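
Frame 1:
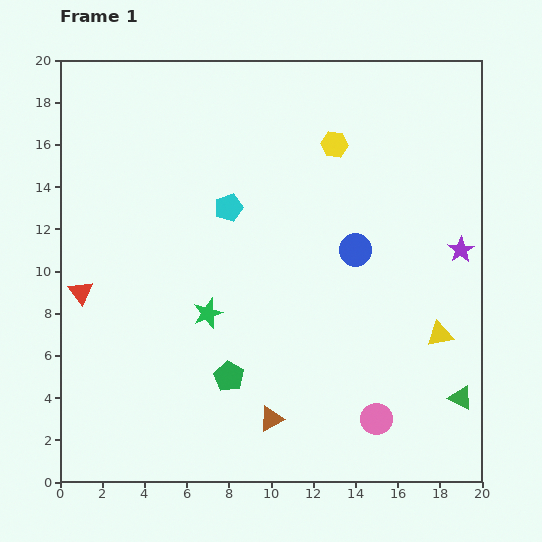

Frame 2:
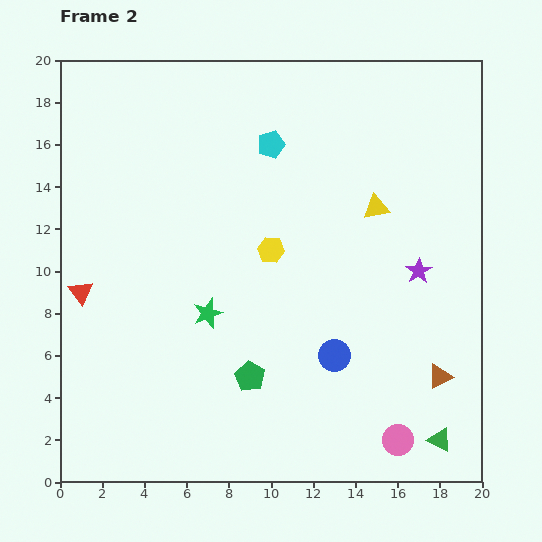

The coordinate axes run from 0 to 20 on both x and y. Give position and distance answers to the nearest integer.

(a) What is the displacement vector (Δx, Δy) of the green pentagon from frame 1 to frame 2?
(1, 0)

The green pentagon was at (8, 5) in frame 1 and (9, 5) in frame 2.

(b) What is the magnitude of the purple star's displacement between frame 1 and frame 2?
2

The purple star moved from (19, 11) to (17, 10), a distance of √(2² + 1²) ≈ 2.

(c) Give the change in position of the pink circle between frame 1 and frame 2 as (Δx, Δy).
(1, -1)

The pink circle was at (15, 3) in frame 1 and (16, 2) in frame 2.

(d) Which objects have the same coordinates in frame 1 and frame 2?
the green star, the red triangle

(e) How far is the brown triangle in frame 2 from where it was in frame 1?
8

The brown triangle moved from (10, 3) to (18, 5), a distance of √(8² + 2²) ≈ 8.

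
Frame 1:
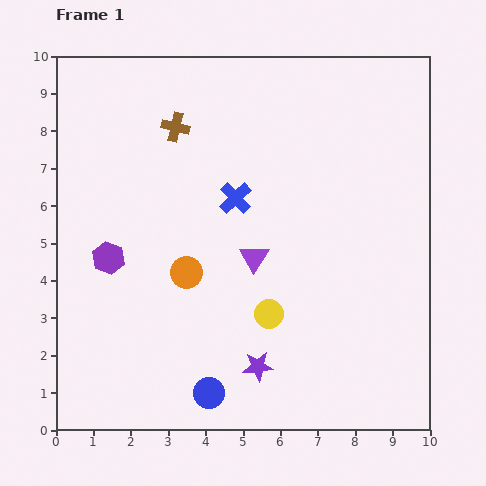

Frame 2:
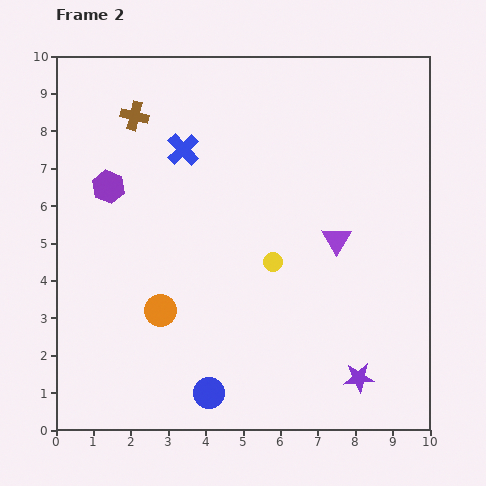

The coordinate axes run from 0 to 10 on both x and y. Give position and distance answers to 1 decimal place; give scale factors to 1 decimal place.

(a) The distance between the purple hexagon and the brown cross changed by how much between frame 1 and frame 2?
-1.9

Distance in frame 1: 3.9. Distance in frame 2: 2.0.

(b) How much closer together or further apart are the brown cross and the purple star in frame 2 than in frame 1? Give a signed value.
+2.4

Distance in frame 1: 6.8. Distance in frame 2: 9.2.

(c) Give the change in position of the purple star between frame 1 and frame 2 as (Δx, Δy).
(2.7, -0.3)

The purple star was at (5.4, 1.7) in frame 1 and (8.1, 1.4) in frame 2.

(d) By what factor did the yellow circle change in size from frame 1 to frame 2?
0.7×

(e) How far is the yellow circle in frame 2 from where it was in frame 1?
1.4

The yellow circle moved from (5.7, 3.1) to (5.8, 4.5), a distance of √(0.1² + 1.4²) ≈ 1.4.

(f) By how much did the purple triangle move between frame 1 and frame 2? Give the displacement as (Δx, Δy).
(2.2, 0.5)

The purple triangle was at (5.3, 4.6) in frame 1 and (7.5, 5.1) in frame 2.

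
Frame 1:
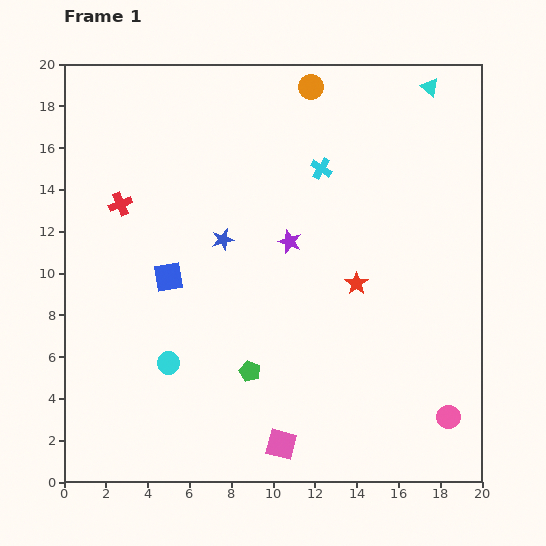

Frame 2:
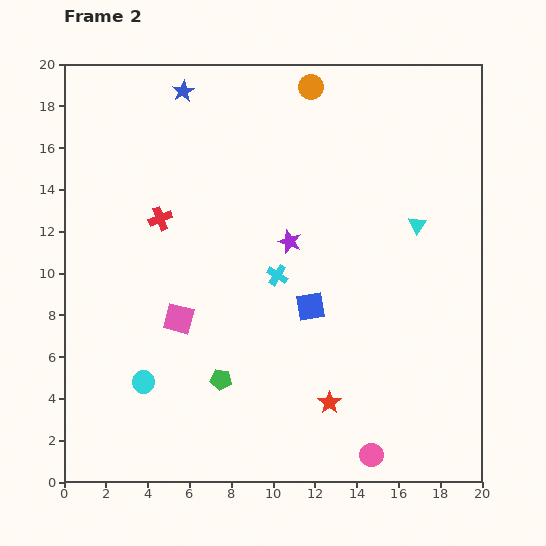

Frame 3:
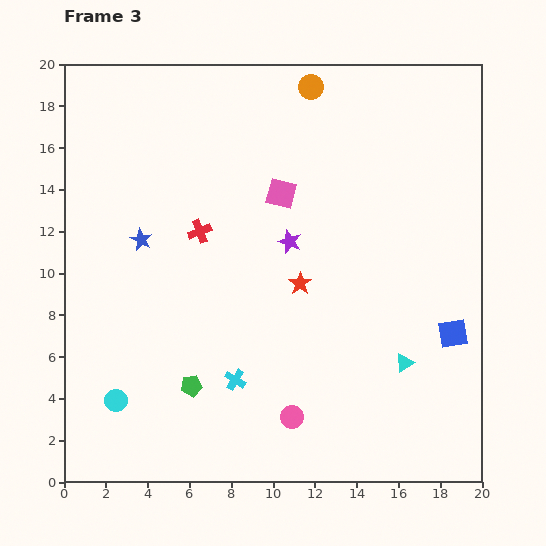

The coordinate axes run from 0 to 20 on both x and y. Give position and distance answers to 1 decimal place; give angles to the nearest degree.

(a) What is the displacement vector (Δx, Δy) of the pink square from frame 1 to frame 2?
(-4.9, 6.0)

The pink square was at (10.4, 1.8) in frame 1 and (5.5, 7.8) in frame 2.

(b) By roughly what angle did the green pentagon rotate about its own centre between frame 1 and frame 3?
31° counter-clockwise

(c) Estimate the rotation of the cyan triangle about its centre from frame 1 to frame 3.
47° clockwise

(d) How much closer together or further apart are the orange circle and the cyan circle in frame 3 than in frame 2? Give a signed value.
+1.4

Distance in frame 2: 16.2. Distance in frame 3: 17.6.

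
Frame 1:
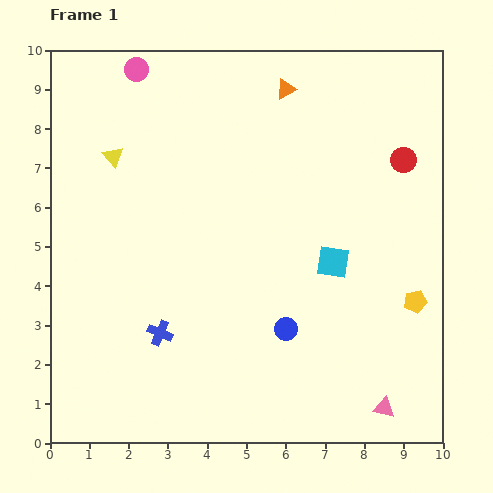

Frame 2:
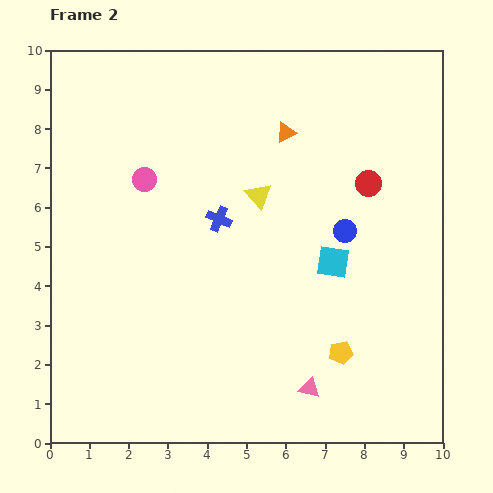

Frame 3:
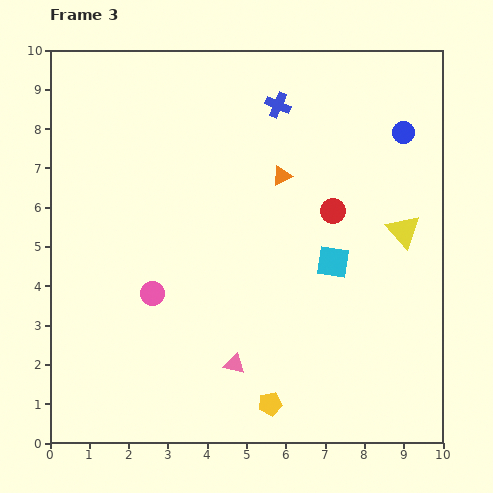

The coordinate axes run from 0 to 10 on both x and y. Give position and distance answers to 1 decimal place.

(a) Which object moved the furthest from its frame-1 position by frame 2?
the yellow triangle

(moved 3.8; next 3.3)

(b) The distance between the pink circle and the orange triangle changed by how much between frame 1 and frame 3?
+0.7

Distance in frame 1: 3.8. Distance in frame 3: 4.5.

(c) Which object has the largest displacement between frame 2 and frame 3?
the yellow triangle

(moved 3.8; next 3.3)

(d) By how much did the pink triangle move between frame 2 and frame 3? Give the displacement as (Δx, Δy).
(-1.9, 0.6)

The pink triangle was at (6.6, 1.4) in frame 2 and (4.7, 2.0) in frame 3.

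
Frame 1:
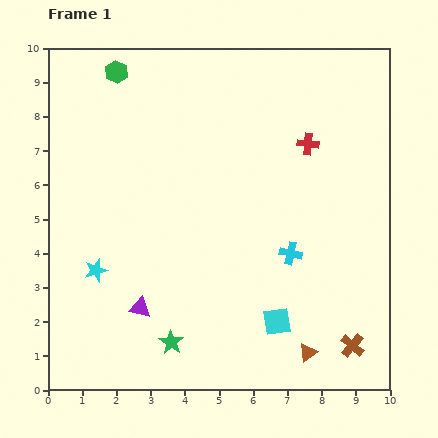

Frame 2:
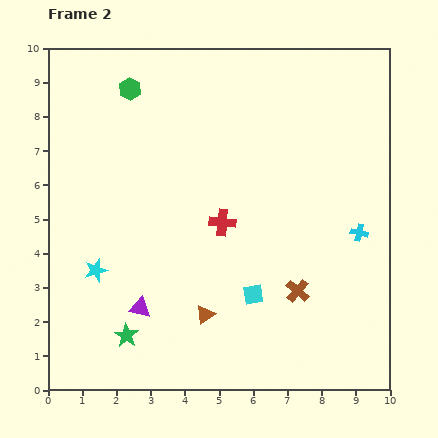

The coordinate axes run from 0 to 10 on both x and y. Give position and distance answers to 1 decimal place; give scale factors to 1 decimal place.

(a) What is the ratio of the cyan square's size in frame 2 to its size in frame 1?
0.7×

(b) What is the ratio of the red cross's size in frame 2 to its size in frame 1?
1.3×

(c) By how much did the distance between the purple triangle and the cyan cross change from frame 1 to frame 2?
+2.1

Distance in frame 1: 4.7. Distance in frame 2: 6.8.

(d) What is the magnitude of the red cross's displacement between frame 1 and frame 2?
3.4

The red cross moved from (7.6, 7.2) to (5.1, 4.9), a distance of √(2.5² + 2.3²) ≈ 3.4.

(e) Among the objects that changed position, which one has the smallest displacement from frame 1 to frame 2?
the green hexagon

(moved 0.6)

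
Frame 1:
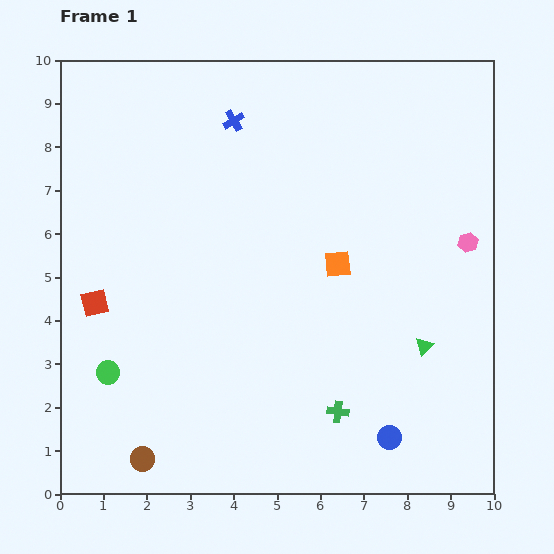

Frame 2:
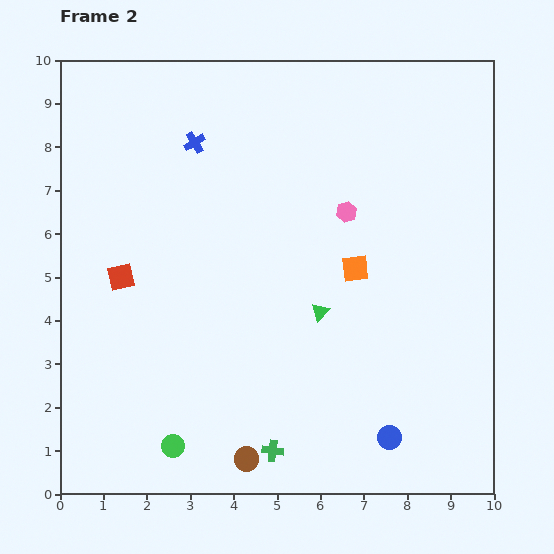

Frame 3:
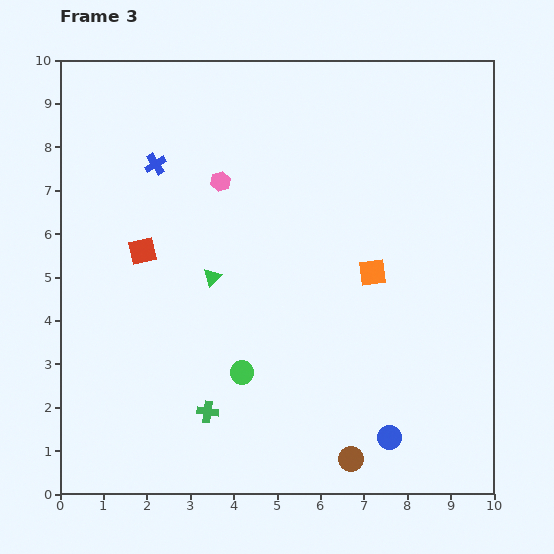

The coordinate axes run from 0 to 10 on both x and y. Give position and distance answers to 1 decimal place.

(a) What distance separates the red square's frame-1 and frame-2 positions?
0.8

The red square moved from (0.8, 4.4) to (1.4, 5.0), a distance of √(0.6² + 0.6²) ≈ 0.8.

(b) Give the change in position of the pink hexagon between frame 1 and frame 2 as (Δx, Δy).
(-2.8, 0.7)

The pink hexagon was at (9.4, 5.8) in frame 1 and (6.6, 6.5) in frame 2.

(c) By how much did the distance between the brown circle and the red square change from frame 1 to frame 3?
+3.0

Distance in frame 1: 3.8. Distance in frame 3: 6.8.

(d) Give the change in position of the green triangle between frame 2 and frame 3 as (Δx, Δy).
(-2.5, 0.8)

The green triangle was at (6.0, 4.2) in frame 2 and (3.5, 5.0) in frame 3.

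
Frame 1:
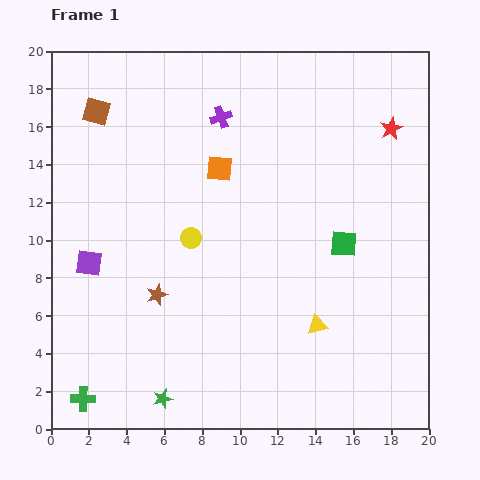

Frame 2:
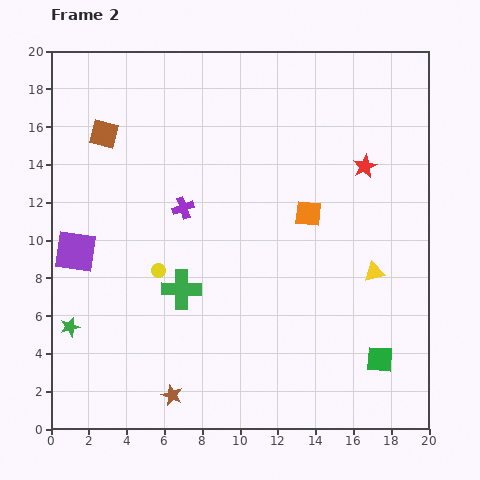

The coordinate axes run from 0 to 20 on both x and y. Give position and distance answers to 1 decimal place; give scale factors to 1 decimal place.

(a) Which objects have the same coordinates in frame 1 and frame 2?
none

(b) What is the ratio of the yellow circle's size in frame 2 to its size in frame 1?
0.7×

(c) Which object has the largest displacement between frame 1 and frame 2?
the green cross

(moved 7.8; next 6.4)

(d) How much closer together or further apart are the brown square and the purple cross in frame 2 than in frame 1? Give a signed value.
-0.9

Distance in frame 1: 6.6. Distance in frame 2: 5.7.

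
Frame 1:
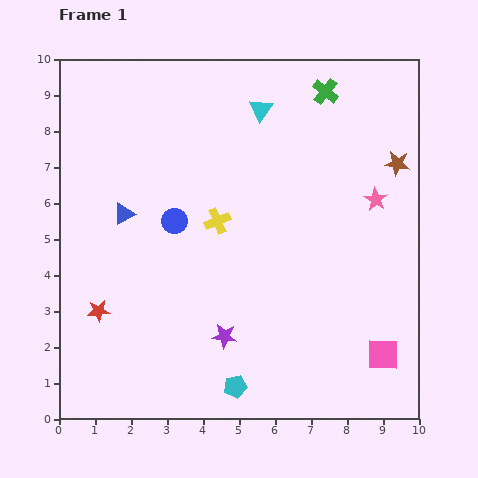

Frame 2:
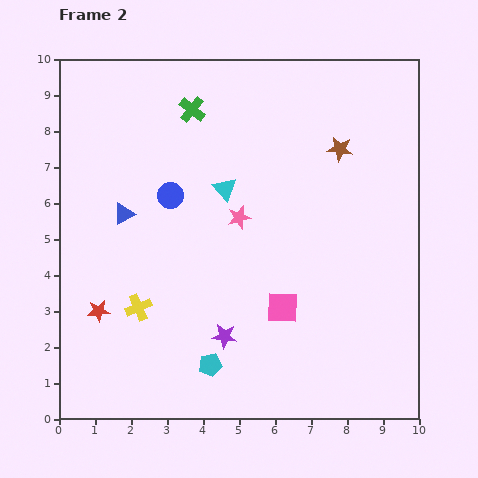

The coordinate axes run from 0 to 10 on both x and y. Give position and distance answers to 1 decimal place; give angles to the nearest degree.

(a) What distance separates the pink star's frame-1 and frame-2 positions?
3.8

The pink star moved from (8.8, 6.1) to (5.0, 5.6), a distance of √(3.8² + 0.5²) ≈ 3.8.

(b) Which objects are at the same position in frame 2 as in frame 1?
the purple star, the blue triangle, the red star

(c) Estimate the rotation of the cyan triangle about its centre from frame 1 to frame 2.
17° counter-clockwise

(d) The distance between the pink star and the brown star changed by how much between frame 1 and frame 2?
+2.2

Distance in frame 1: 1.2. Distance in frame 2: 3.4.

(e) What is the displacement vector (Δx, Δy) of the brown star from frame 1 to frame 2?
(-1.6, 0.4)

The brown star was at (9.4, 7.1) in frame 1 and (7.8, 7.5) in frame 2.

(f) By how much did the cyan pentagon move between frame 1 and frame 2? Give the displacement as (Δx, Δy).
(-0.7, 0.6)

The cyan pentagon was at (4.9, 0.9) in frame 1 and (4.2, 1.5) in frame 2.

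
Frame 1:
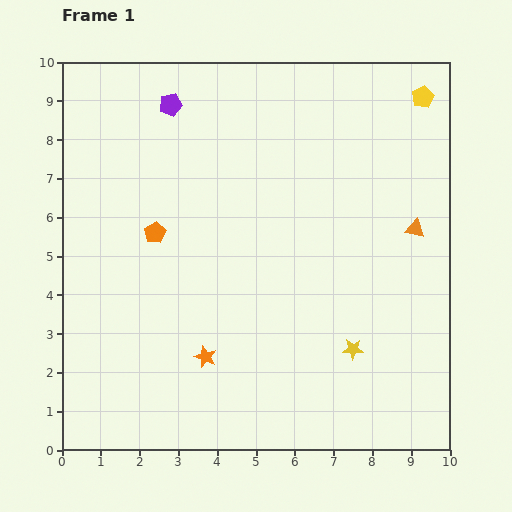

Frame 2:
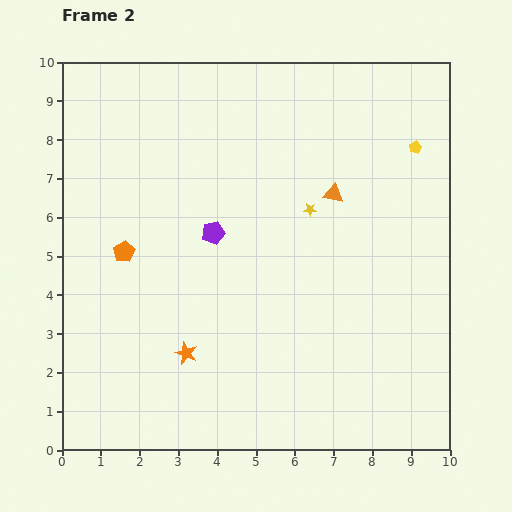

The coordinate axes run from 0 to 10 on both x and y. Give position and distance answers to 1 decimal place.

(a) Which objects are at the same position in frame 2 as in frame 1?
none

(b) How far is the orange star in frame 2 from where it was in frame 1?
0.5

The orange star moved from (3.7, 2.4) to (3.2, 2.5), a distance of √(0.5² + 0.1²) ≈ 0.5.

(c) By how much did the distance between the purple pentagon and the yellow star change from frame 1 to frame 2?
-5.3

Distance in frame 1: 7.9. Distance in frame 2: 2.6.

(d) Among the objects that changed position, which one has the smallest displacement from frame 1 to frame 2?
the orange star

(moved 0.5)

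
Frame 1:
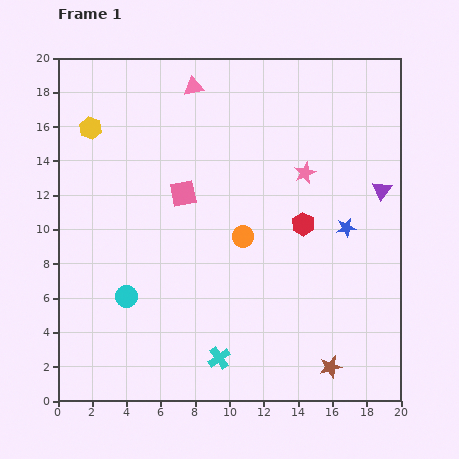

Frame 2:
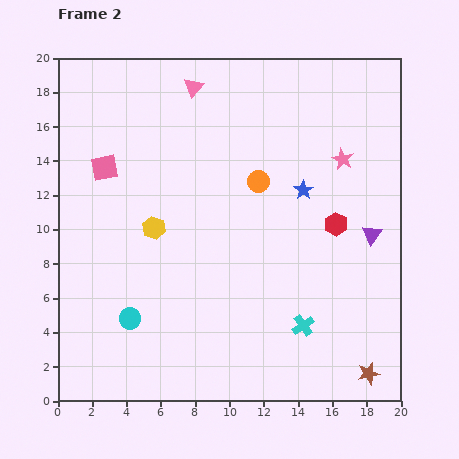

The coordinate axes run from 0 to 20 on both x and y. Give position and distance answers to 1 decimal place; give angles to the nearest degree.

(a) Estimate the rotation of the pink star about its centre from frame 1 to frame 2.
22° counter-clockwise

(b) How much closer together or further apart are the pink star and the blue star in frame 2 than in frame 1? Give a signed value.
-1.1

Distance in frame 1: 4.0. Distance in frame 2: 2.9.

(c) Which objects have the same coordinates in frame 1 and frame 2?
the pink triangle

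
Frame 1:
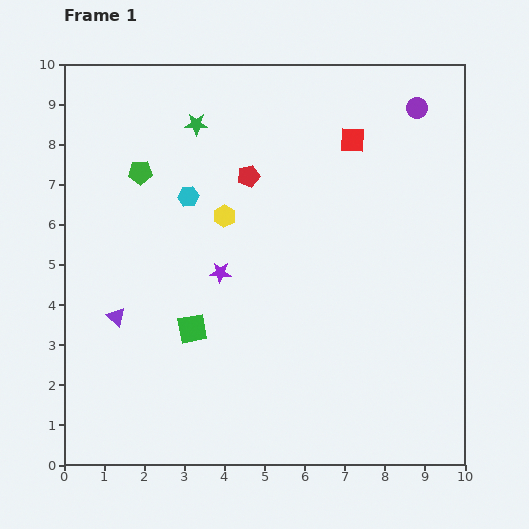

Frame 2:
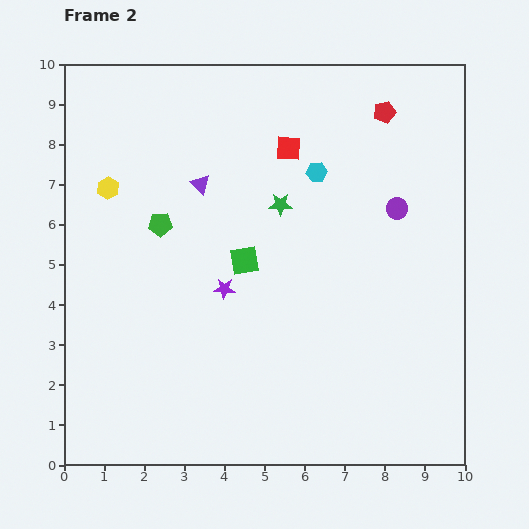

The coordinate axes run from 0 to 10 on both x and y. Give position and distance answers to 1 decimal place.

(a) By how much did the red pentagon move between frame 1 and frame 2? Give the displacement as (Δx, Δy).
(3.4, 1.6)

The red pentagon was at (4.6, 7.2) in frame 1 and (8.0, 8.8) in frame 2.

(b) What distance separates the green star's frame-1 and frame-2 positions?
2.9

The green star moved from (3.3, 8.5) to (5.4, 6.5), a distance of √(2.1² + 2.0²) ≈ 2.9.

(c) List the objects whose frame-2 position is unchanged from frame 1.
none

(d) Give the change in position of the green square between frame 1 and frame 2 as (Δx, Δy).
(1.3, 1.7)

The green square was at (3.2, 3.4) in frame 1 and (4.5, 5.1) in frame 2.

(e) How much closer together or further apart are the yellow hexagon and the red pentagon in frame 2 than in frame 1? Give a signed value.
+6.0

Distance in frame 1: 1.2. Distance in frame 2: 7.2.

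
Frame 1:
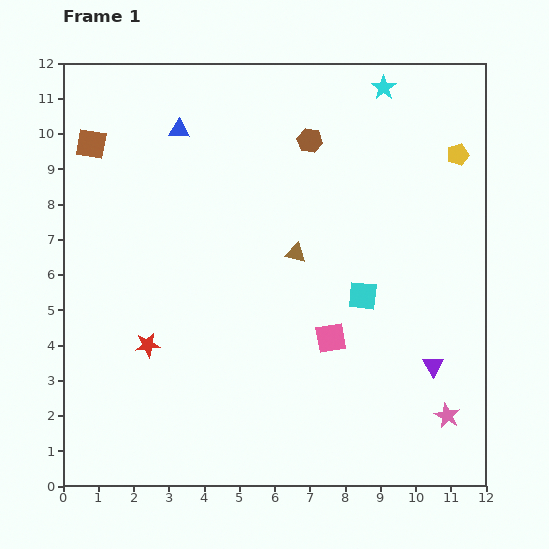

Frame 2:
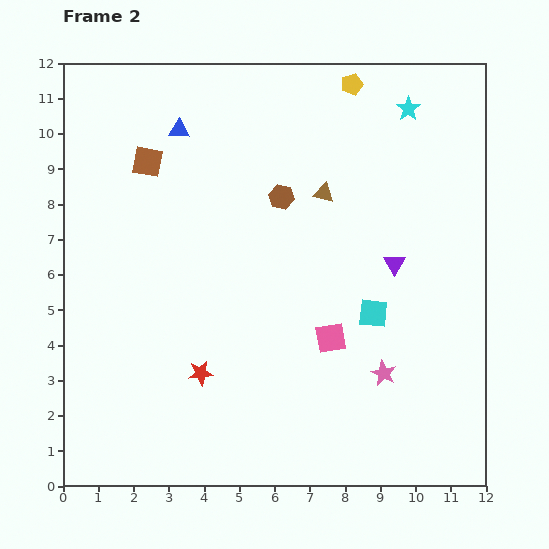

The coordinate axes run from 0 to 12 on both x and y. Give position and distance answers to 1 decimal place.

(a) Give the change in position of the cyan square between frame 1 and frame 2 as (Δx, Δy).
(0.3, -0.5)

The cyan square was at (8.5, 5.4) in frame 1 and (8.8, 4.9) in frame 2.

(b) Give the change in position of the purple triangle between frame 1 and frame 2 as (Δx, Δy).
(-1.1, 2.9)

The purple triangle was at (10.5, 3.4) in frame 1 and (9.4, 6.3) in frame 2.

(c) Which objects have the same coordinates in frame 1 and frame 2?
the blue triangle, the pink square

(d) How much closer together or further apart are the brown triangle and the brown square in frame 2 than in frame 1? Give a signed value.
-1.5

Distance in frame 1: 6.6. Distance in frame 2: 5.1.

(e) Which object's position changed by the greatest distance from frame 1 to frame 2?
the yellow pentagon

(moved 3.6; next 3.1)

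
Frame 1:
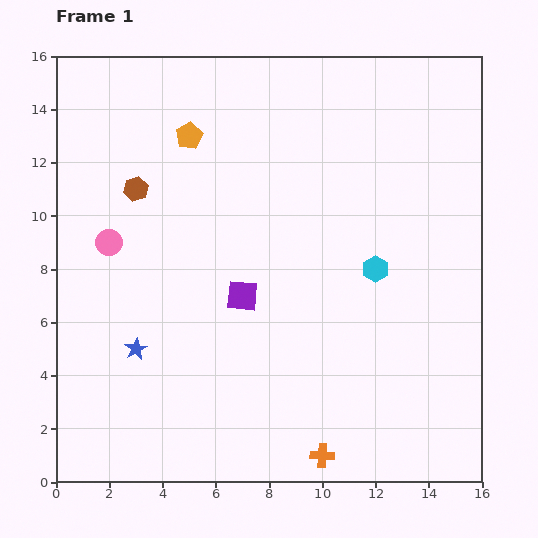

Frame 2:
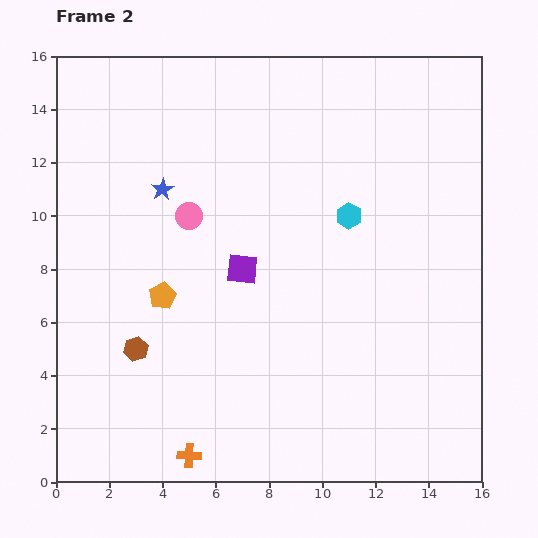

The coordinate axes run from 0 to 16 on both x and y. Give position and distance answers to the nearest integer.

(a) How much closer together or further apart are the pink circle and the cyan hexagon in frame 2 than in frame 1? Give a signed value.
-4

Distance in frame 1: 10. Distance in frame 2: 6.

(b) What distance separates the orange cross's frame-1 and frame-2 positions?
5

The orange cross moved from (10, 1) to (5, 1), a distance of √(5² + 0²) ≈ 5.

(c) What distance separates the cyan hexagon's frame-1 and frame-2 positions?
2

The cyan hexagon moved from (12, 8) to (11, 10), a distance of √(1² + 2²) ≈ 2.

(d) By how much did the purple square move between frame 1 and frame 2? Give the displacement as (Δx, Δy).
(0, 1)

The purple square was at (7, 7) in frame 1 and (7, 8) in frame 2.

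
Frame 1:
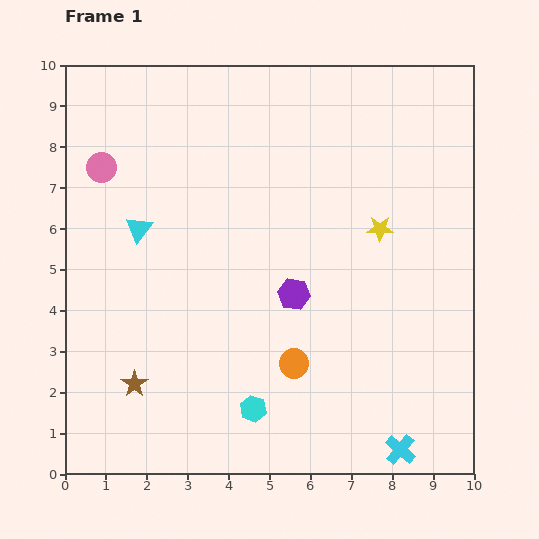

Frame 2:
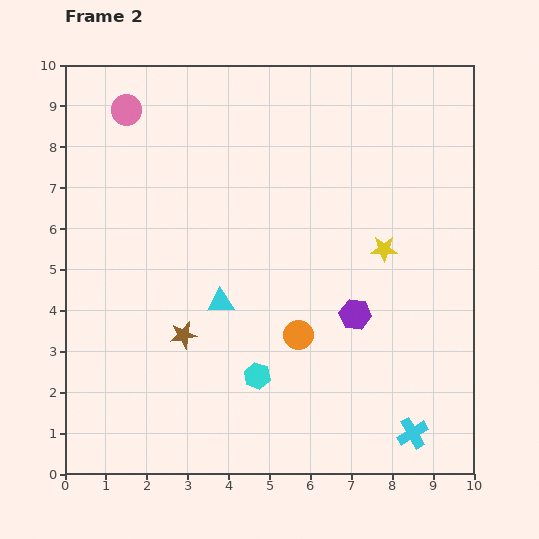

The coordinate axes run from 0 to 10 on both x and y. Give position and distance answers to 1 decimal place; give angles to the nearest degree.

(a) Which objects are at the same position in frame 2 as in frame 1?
none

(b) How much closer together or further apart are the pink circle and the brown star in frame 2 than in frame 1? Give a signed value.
+0.3

Distance in frame 1: 5.4. Distance in frame 2: 5.7.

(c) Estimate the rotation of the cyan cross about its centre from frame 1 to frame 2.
19° clockwise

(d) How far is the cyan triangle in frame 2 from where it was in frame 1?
2.7

The cyan triangle moved from (1.8, 6.0) to (3.8, 4.2), a distance of √(2.0² + 1.8²) ≈ 2.7.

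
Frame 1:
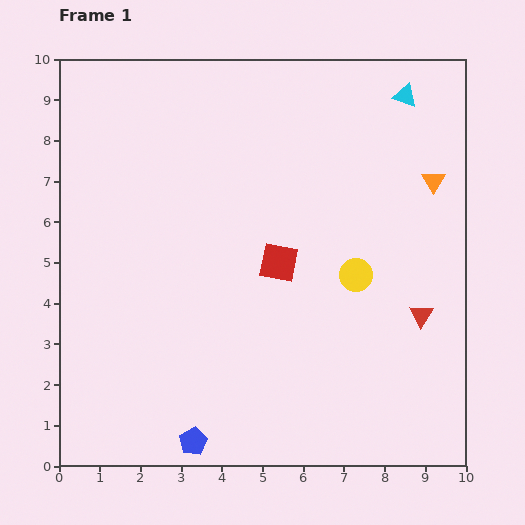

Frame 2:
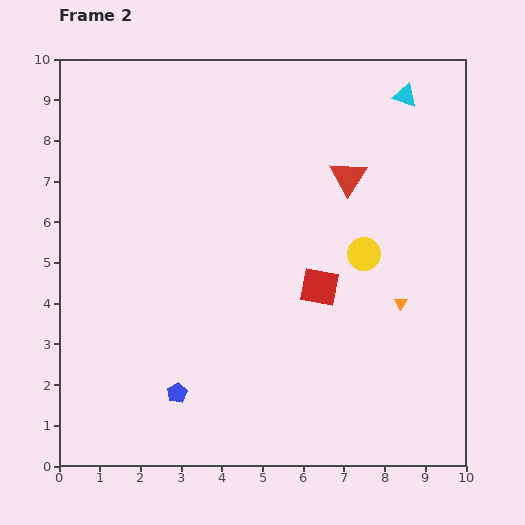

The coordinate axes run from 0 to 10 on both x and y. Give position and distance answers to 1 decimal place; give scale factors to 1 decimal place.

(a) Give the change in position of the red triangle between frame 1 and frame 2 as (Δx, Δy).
(-1.8, 3.4)

The red triangle was at (8.9, 3.7) in frame 1 and (7.1, 7.1) in frame 2.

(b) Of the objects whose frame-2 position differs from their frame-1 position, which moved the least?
the yellow circle

(moved 0.5)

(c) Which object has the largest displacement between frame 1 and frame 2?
the red triangle

(moved 3.8; next 3.1)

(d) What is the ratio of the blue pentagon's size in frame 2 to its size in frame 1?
0.7×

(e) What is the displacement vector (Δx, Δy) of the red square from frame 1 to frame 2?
(1.0, -0.6)

The red square was at (5.4, 5.0) in frame 1 and (6.4, 4.4) in frame 2.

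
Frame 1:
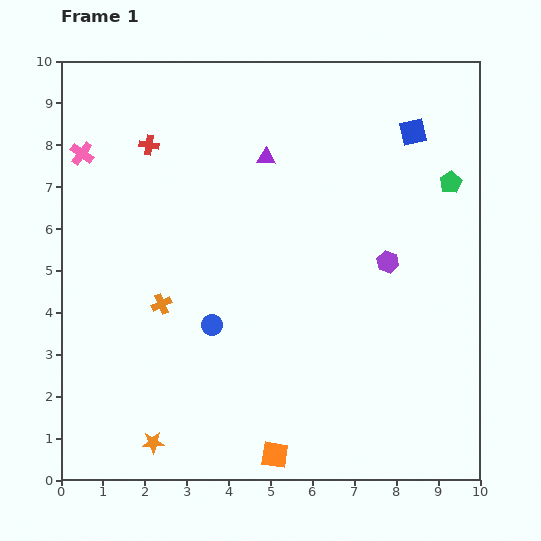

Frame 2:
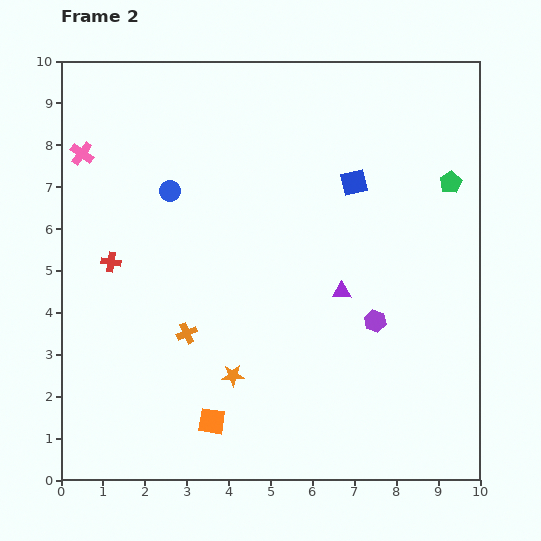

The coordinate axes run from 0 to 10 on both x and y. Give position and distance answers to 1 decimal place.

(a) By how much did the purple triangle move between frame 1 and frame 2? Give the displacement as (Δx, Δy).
(1.8, -3.2)

The purple triangle was at (4.9, 7.7) in frame 1 and (6.7, 4.5) in frame 2.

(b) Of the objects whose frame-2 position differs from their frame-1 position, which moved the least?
the orange cross

(moved 0.9)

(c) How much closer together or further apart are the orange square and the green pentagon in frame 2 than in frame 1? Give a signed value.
+0.4

Distance in frame 1: 7.7. Distance in frame 2: 8.1.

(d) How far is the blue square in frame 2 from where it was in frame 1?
1.8

The blue square moved from (8.4, 8.3) to (7.0, 7.1), a distance of √(1.4² + 1.2²) ≈ 1.8.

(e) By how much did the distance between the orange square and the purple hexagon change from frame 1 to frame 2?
-0.7

Distance in frame 1: 5.3. Distance in frame 2: 4.6.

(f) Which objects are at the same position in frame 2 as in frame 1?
the pink cross, the green pentagon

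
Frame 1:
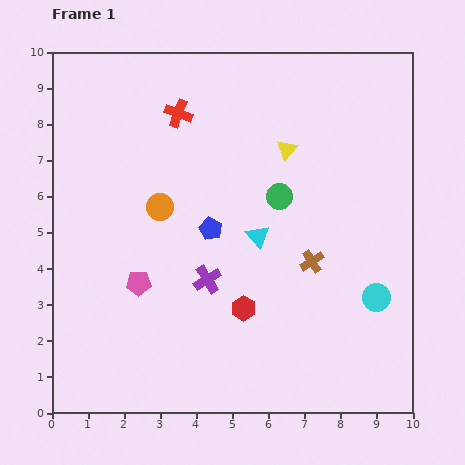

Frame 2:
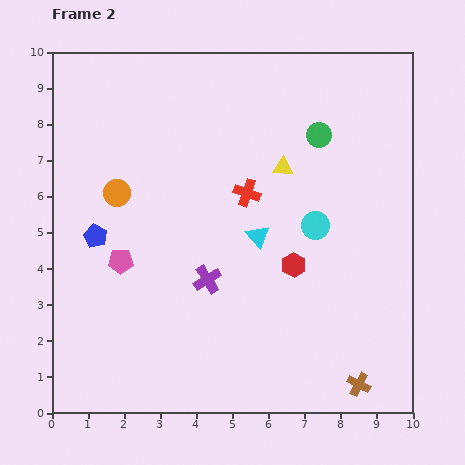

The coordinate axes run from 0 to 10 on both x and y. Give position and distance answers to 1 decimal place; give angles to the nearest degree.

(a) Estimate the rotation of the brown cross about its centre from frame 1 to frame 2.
29° counter-clockwise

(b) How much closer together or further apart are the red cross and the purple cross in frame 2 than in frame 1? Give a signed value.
-2.1

Distance in frame 1: 4.7. Distance in frame 2: 2.6.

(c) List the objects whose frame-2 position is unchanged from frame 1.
the cyan triangle, the purple cross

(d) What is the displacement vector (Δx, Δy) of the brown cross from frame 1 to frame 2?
(1.3, -3.4)

The brown cross was at (7.2, 4.2) in frame 1 and (8.5, 0.8) in frame 2.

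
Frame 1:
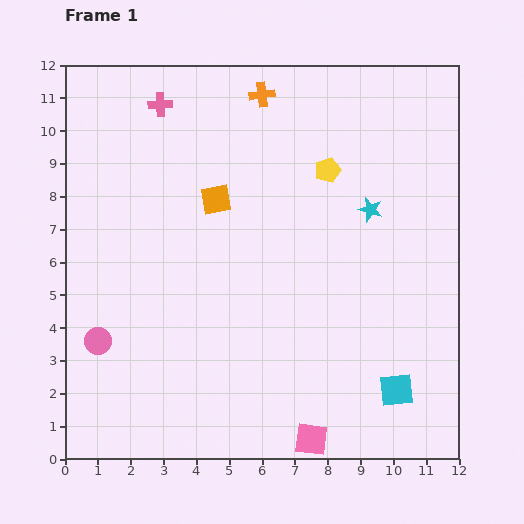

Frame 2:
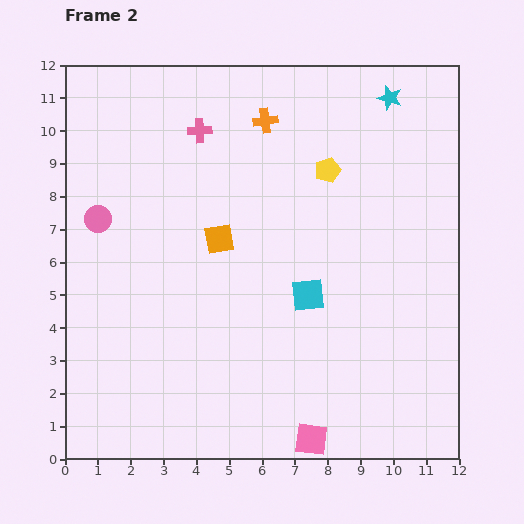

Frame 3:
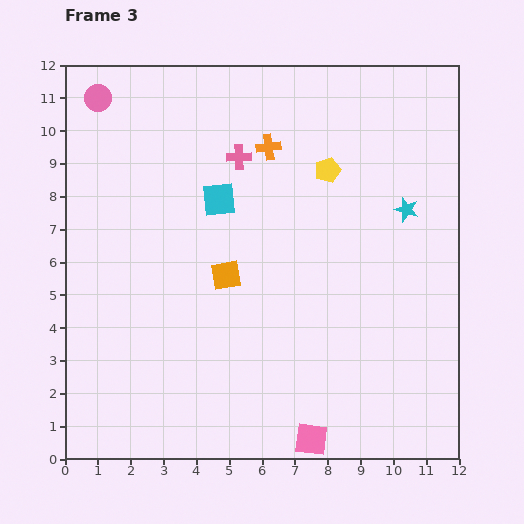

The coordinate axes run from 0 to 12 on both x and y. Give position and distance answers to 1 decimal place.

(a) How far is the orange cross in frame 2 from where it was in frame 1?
0.8

The orange cross moved from (6.0, 11.1) to (6.1, 10.3), a distance of √(0.1² + 0.8²) ≈ 0.8.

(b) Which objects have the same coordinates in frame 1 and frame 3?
the yellow pentagon, the pink square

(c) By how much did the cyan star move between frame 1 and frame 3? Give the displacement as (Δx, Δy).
(1.1, 0.0)

The cyan star was at (9.3, 7.6) in frame 1 and (10.4, 7.6) in frame 3.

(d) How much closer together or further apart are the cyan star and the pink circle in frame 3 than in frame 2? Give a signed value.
+0.4

Distance in frame 2: 9.6. Distance in frame 3: 10.0.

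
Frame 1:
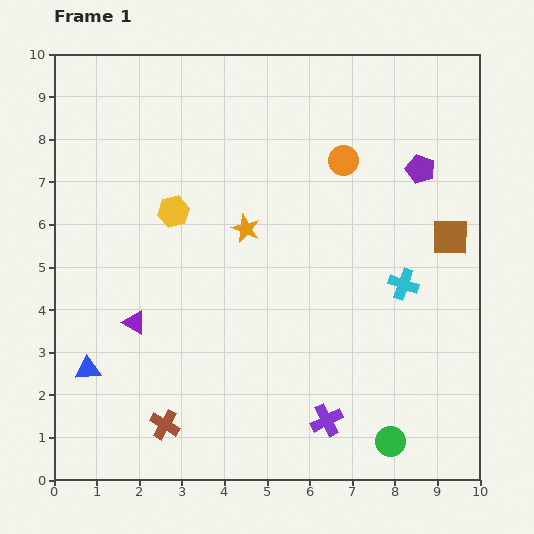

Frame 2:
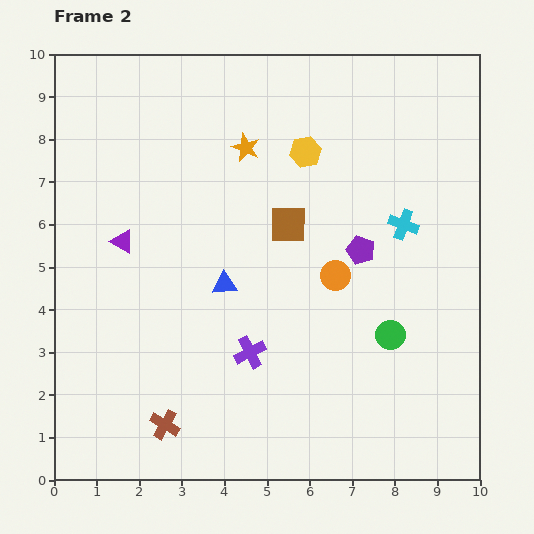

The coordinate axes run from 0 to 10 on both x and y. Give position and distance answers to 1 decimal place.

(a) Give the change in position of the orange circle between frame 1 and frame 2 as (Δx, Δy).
(-0.2, -2.7)

The orange circle was at (6.8, 7.5) in frame 1 and (6.6, 4.8) in frame 2.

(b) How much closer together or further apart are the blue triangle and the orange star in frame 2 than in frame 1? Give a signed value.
-1.8

Distance in frame 1: 5.0. Distance in frame 2: 3.2.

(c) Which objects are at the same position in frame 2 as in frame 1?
the brown cross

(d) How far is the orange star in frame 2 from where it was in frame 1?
1.9

The orange star moved from (4.5, 5.9) to (4.5, 7.8), a distance of √(0.0² + 1.9²) ≈ 1.9.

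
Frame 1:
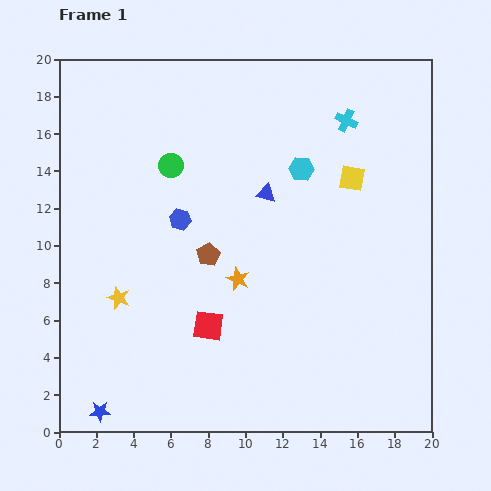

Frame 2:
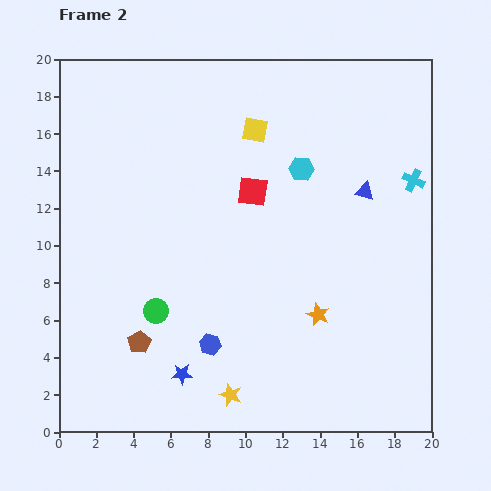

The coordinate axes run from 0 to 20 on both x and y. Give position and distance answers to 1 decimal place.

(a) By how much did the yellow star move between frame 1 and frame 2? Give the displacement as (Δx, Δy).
(6.0, -5.2)

The yellow star was at (3.2, 7.2) in frame 1 and (9.2, 2.0) in frame 2.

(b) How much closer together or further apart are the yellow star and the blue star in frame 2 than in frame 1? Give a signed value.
-3.4

Distance in frame 1: 6.2. Distance in frame 2: 2.8.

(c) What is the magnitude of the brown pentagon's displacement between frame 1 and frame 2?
6.0

The brown pentagon moved from (8.0, 9.5) to (4.3, 4.8), a distance of √(3.7² + 4.7²) ≈ 6.0.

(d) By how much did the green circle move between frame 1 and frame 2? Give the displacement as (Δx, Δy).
(-0.8, -7.8)

The green circle was at (6.0, 14.3) in frame 1 and (5.2, 6.5) in frame 2.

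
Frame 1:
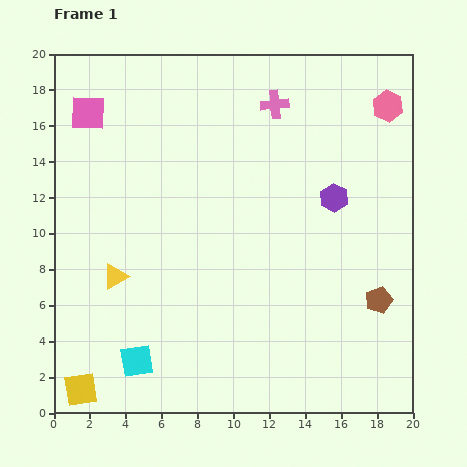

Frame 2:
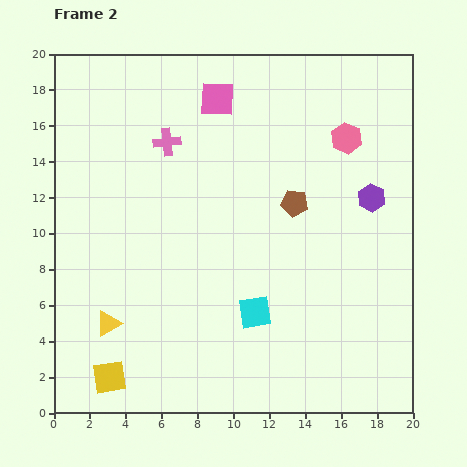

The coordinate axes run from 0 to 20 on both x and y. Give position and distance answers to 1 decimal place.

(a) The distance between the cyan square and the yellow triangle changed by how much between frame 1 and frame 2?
+3.3

Distance in frame 1: 4.9. Distance in frame 2: 8.2.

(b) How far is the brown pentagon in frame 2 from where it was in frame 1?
7.2

The brown pentagon moved from (18.1, 6.3) to (13.4, 11.7), a distance of √(4.7² + 5.4²) ≈ 7.2.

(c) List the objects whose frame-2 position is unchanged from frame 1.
none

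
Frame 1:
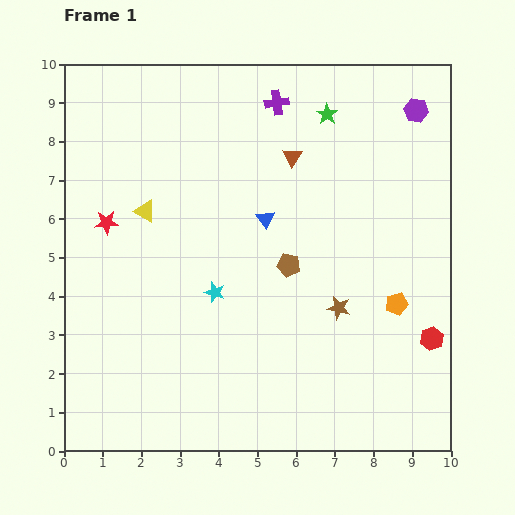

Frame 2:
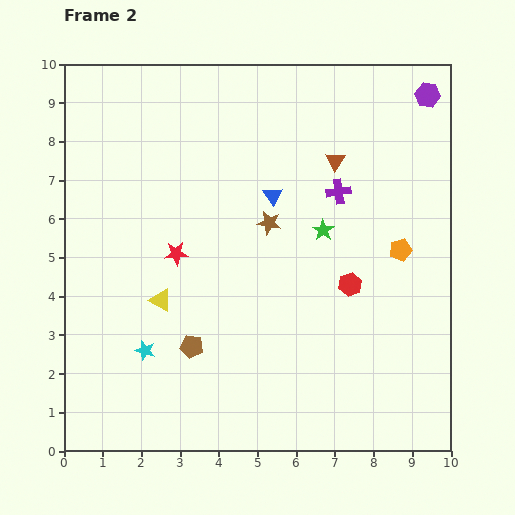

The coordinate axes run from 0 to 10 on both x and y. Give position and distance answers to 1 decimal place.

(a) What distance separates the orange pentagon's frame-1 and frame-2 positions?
1.4

The orange pentagon moved from (8.6, 3.8) to (8.7, 5.2), a distance of √(0.1² + 1.4²) ≈ 1.4.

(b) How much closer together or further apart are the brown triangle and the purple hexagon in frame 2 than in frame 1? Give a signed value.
-0.5

Distance in frame 1: 3.4. Distance in frame 2: 2.9.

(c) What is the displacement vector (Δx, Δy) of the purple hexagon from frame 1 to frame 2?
(0.3, 0.4)

The purple hexagon was at (9.1, 8.8) in frame 1 and (9.4, 9.2) in frame 2.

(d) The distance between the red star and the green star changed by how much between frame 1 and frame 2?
-2.6

Distance in frame 1: 6.4. Distance in frame 2: 3.8.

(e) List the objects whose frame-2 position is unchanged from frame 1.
none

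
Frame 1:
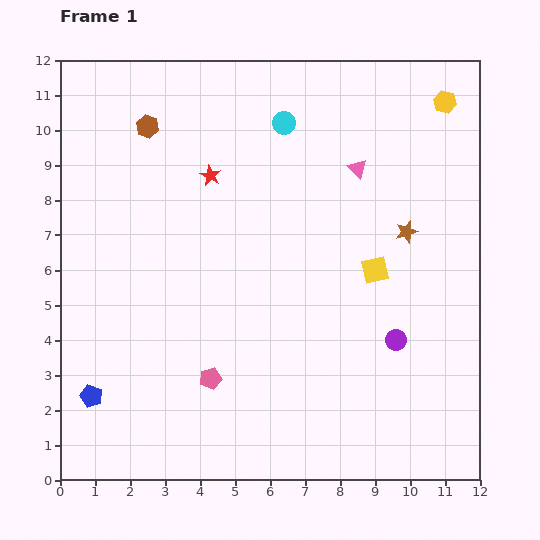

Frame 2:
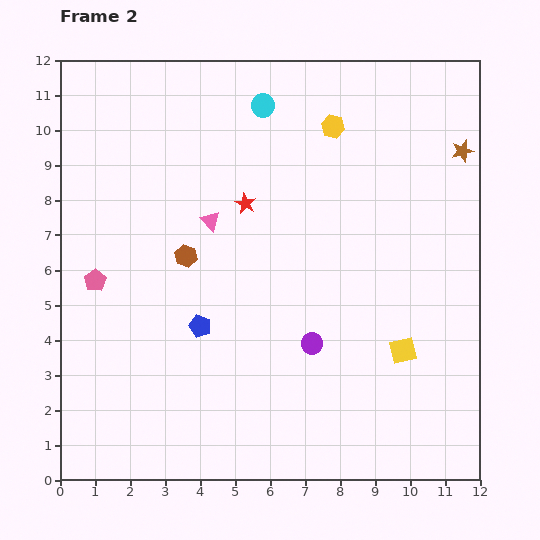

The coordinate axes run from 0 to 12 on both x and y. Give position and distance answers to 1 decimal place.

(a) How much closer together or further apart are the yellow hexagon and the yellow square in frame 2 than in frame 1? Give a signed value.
+1.5

Distance in frame 1: 5.2. Distance in frame 2: 6.7.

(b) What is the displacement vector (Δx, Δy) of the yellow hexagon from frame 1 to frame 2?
(-3.2, -0.7)

The yellow hexagon was at (11.0, 10.8) in frame 1 and (7.8, 10.1) in frame 2.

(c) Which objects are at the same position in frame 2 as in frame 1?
none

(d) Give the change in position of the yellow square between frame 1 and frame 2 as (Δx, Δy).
(0.8, -2.3)

The yellow square was at (9.0, 6.0) in frame 1 and (9.8, 3.7) in frame 2.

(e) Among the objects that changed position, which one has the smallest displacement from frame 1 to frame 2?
the cyan circle

(moved 0.8)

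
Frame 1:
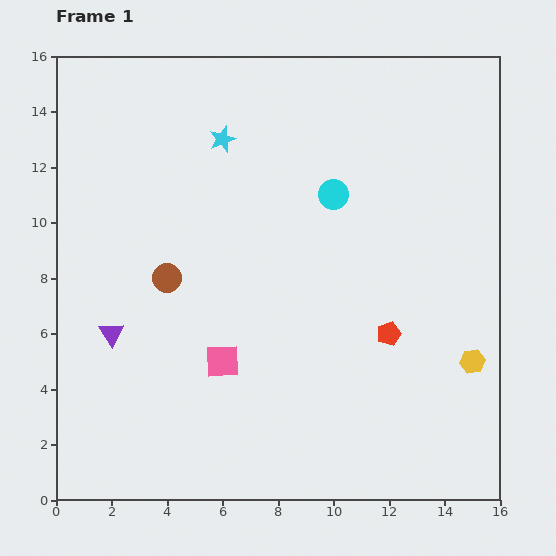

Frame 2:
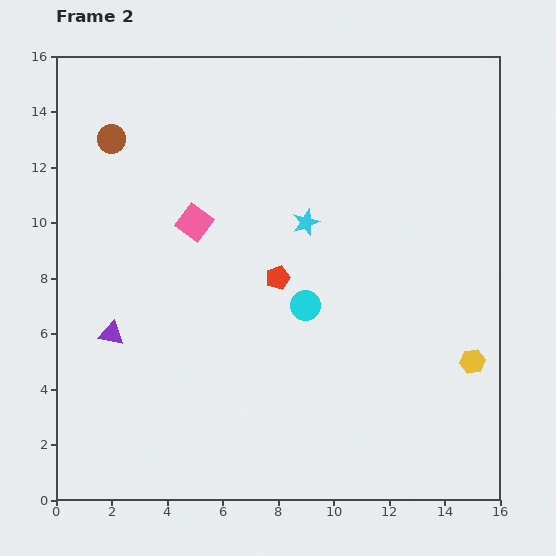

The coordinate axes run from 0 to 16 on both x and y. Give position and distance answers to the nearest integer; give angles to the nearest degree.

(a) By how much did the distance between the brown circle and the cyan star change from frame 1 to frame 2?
+3

Distance in frame 1: 5. Distance in frame 2: 8.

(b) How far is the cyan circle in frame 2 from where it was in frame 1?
4

The cyan circle moved from (10, 11) to (9, 7), a distance of √(1² + 4²) ≈ 4.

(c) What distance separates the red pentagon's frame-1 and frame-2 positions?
4

The red pentagon moved from (12, 6) to (8, 8), a distance of √(4² + 2²) ≈ 4.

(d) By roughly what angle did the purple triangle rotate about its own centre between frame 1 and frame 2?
47° counter-clockwise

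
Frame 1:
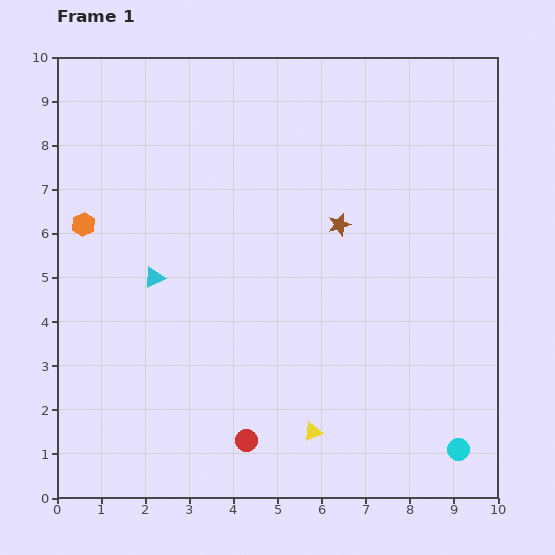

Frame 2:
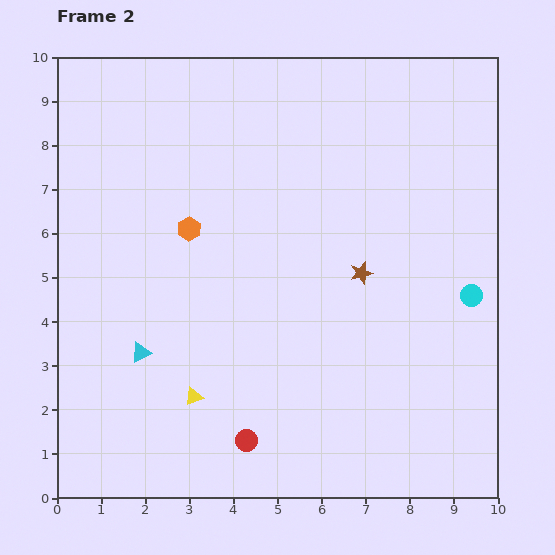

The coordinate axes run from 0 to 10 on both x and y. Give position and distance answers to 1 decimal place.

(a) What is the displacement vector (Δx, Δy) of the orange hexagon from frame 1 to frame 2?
(2.4, -0.1)

The orange hexagon was at (0.6, 6.2) in frame 1 and (3.0, 6.1) in frame 2.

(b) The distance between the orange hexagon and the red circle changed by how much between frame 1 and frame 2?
-1.1

Distance in frame 1: 6.1. Distance in frame 2: 5.0.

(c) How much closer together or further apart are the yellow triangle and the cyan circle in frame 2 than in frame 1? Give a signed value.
+3.4

Distance in frame 1: 3.3. Distance in frame 2: 6.7.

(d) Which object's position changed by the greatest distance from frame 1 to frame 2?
the cyan circle

(moved 3.5; next 2.8)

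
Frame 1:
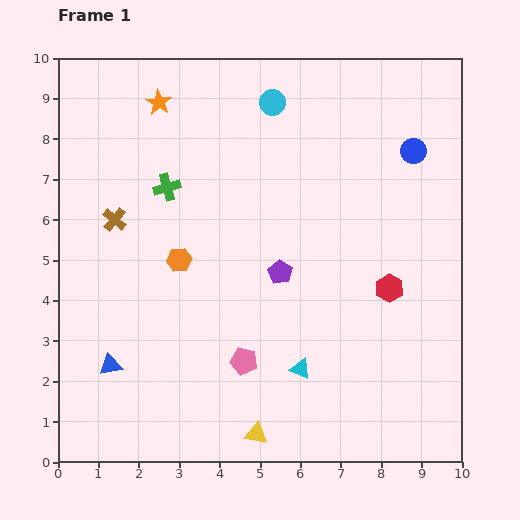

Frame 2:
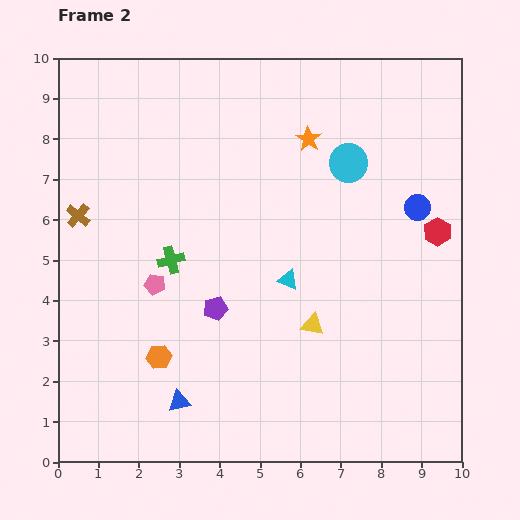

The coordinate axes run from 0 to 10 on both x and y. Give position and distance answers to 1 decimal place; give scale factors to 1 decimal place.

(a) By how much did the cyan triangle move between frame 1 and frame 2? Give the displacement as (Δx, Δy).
(-0.3, 2.2)

The cyan triangle was at (6.0, 2.3) in frame 1 and (5.7, 4.5) in frame 2.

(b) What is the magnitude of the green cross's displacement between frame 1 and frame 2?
1.8

The green cross moved from (2.7, 6.8) to (2.8, 5.0), a distance of √(0.1² + 1.8²) ≈ 1.8.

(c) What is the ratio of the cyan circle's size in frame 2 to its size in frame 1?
1.5×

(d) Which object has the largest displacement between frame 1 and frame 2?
the orange star

(moved 3.8; next 3.0)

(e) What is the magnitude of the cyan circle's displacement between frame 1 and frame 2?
2.4

The cyan circle moved from (5.3, 8.9) to (7.2, 7.4), a distance of √(1.9² + 1.5²) ≈ 2.4.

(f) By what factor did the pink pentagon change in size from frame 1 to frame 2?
0.8×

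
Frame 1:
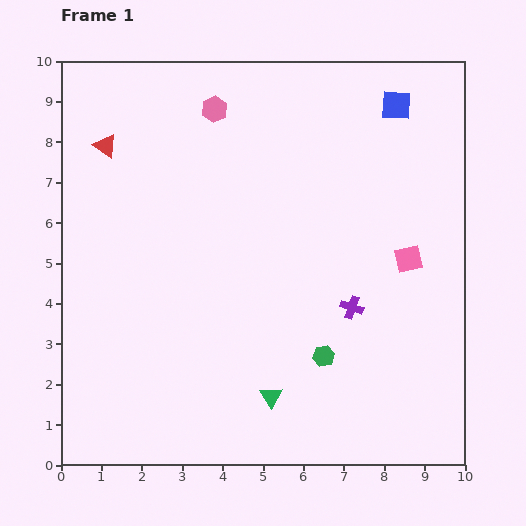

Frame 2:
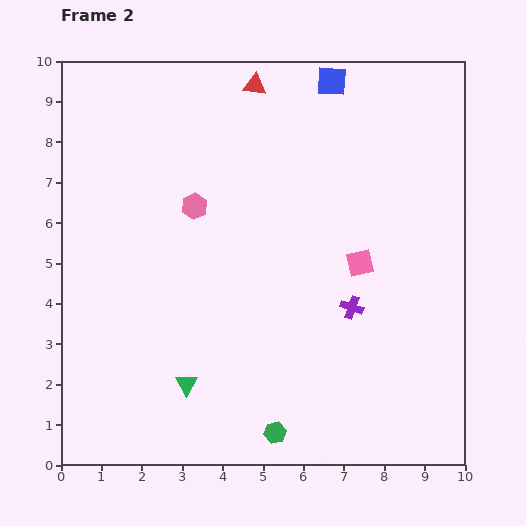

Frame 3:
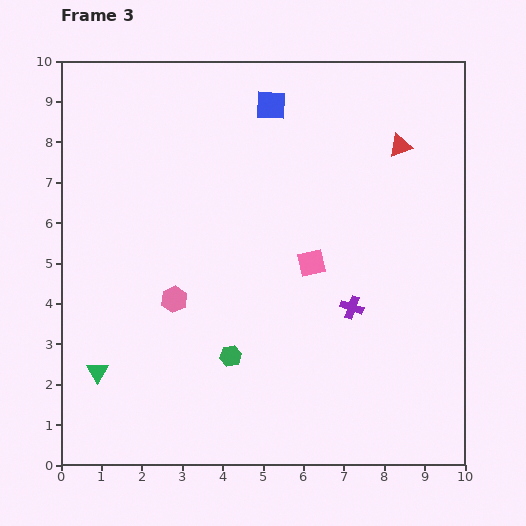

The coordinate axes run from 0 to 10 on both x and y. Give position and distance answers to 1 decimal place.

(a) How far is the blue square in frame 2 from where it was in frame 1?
1.7

The blue square moved from (8.3, 8.9) to (6.7, 9.5), a distance of √(1.6² + 0.6²) ≈ 1.7.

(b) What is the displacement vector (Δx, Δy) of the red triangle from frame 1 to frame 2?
(3.7, 1.5)

The red triangle was at (1.1, 7.9) in frame 1 and (4.8, 9.4) in frame 2.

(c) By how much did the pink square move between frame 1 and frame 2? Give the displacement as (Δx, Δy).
(-1.2, -0.1)

The pink square was at (8.6, 5.1) in frame 1 and (7.4, 5.0) in frame 2.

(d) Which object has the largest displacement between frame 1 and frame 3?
the red triangle

(moved 7.3; next 4.8)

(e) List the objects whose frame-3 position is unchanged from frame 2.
the purple cross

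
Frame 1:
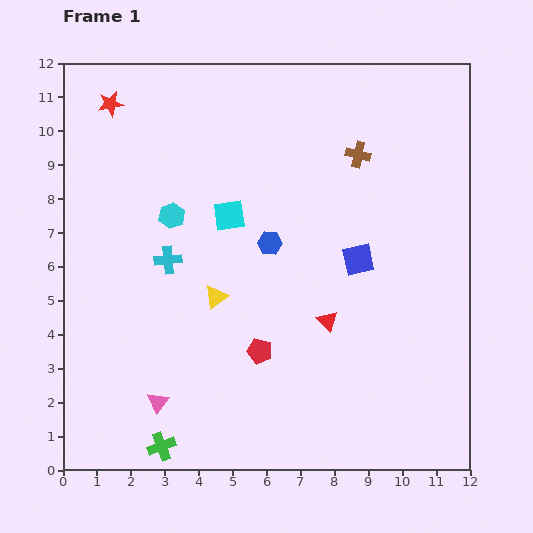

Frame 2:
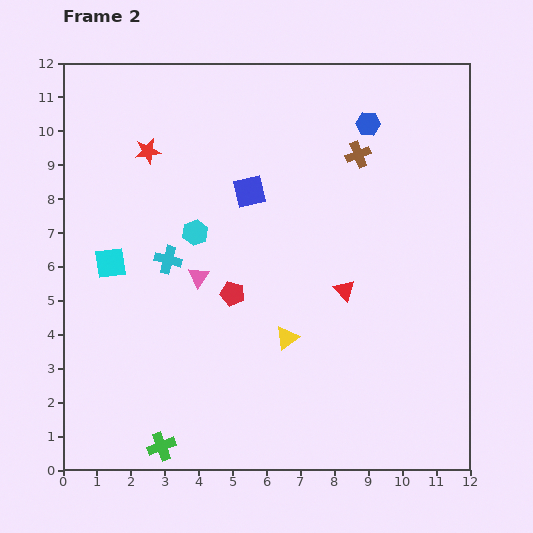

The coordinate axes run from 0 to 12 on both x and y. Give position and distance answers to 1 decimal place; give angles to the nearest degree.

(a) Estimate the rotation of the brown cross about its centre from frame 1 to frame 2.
34° counter-clockwise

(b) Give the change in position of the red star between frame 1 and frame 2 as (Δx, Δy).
(1.1, -1.4)

The red star was at (1.4, 10.8) in frame 1 and (2.5, 9.4) in frame 2.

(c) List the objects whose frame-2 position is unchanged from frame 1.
the cyan cross, the green cross, the brown cross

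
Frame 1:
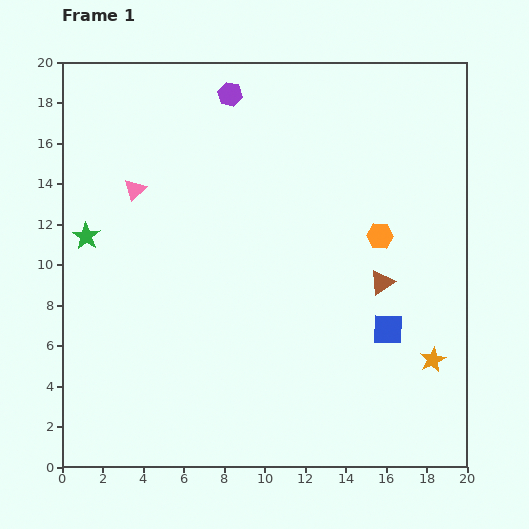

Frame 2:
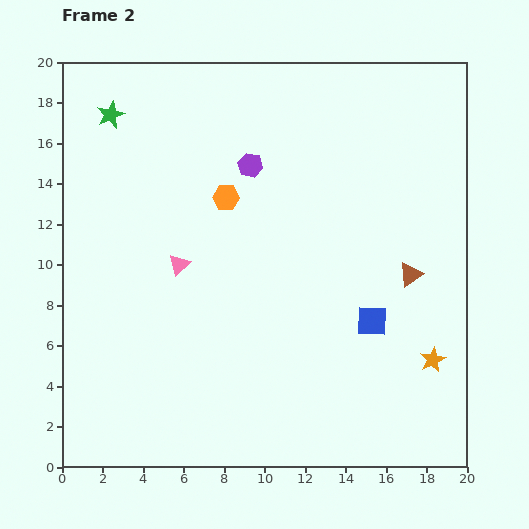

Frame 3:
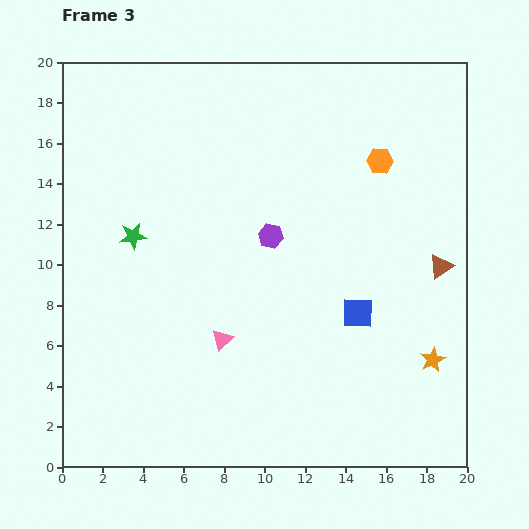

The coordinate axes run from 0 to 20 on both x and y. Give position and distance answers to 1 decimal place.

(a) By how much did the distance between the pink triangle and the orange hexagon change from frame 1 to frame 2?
-8.3

Distance in frame 1: 12.3. Distance in frame 2: 4.0.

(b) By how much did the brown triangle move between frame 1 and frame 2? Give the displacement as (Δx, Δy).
(1.4, 0.4)

The brown triangle was at (15.8, 9.1) in frame 1 and (17.2, 9.5) in frame 2.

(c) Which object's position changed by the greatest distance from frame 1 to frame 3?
the pink triangle

(moved 8.6; next 7.3)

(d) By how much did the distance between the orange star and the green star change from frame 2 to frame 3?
-4.0

Distance in frame 2: 20.0. Distance in frame 3: 16.0.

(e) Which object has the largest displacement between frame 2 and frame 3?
the orange hexagon

(moved 7.8; next 6.1)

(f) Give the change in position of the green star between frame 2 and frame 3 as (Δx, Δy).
(1.1, -6.0)

The green star was at (2.4, 17.4) in frame 2 and (3.5, 11.4) in frame 3.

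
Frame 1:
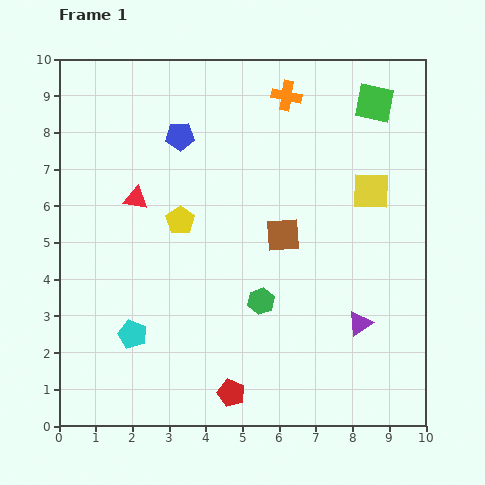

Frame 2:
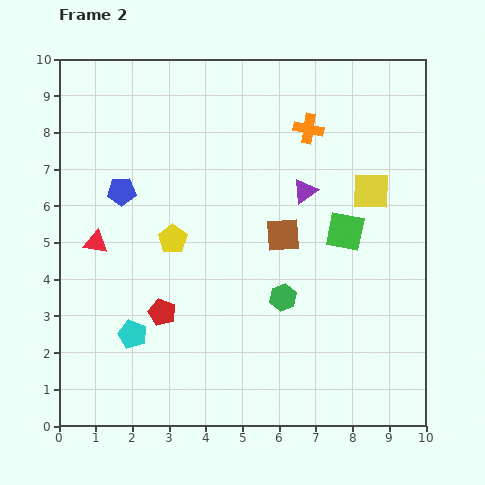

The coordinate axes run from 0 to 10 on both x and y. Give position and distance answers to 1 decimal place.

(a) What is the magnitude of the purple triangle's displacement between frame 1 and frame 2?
3.9

The purple triangle moved from (8.2, 2.8) to (6.7, 6.4), a distance of √(1.5² + 3.6²) ≈ 3.9.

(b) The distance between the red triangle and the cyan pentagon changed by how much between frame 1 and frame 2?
-1.0

Distance in frame 1: 3.7. Distance in frame 2: 2.7.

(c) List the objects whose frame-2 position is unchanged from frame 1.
the cyan pentagon, the yellow square, the brown square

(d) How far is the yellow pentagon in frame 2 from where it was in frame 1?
0.5

The yellow pentagon moved from (3.3, 5.6) to (3.1, 5.1), a distance of √(0.2² + 0.5²) ≈ 0.5.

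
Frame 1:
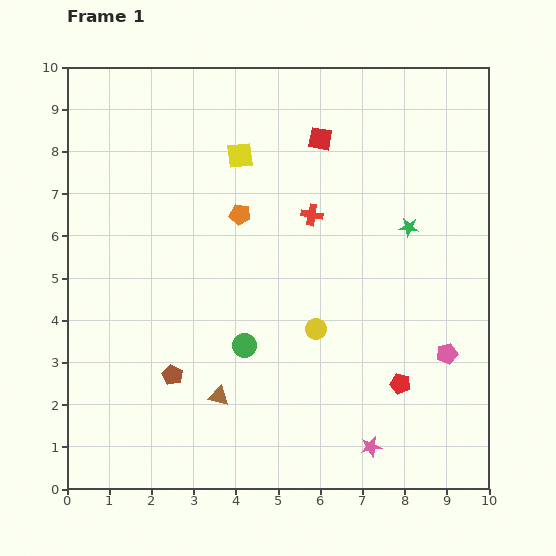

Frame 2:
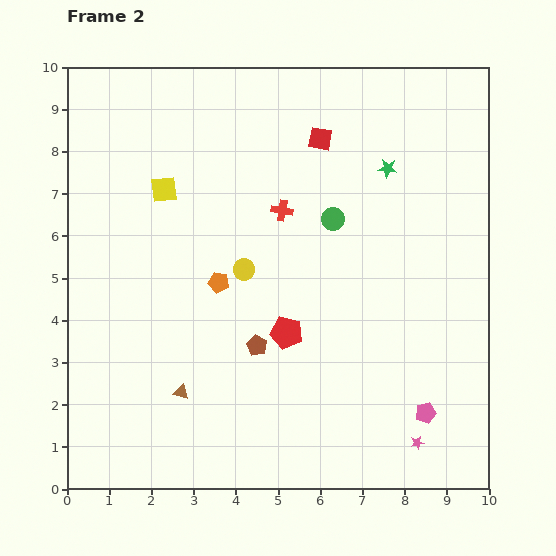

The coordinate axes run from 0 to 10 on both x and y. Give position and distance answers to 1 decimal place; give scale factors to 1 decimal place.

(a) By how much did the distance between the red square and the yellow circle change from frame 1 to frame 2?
-0.9

Distance in frame 1: 4.5. Distance in frame 2: 3.6.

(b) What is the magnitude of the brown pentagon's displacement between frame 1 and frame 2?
2.1

The brown pentagon moved from (2.5, 2.7) to (4.5, 3.4), a distance of √(2.0² + 0.7²) ≈ 2.1.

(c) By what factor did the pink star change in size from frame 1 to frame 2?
0.6×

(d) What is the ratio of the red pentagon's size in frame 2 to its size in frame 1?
1.6×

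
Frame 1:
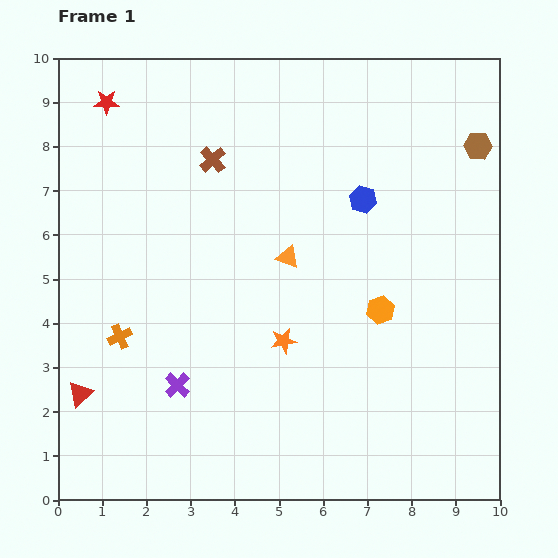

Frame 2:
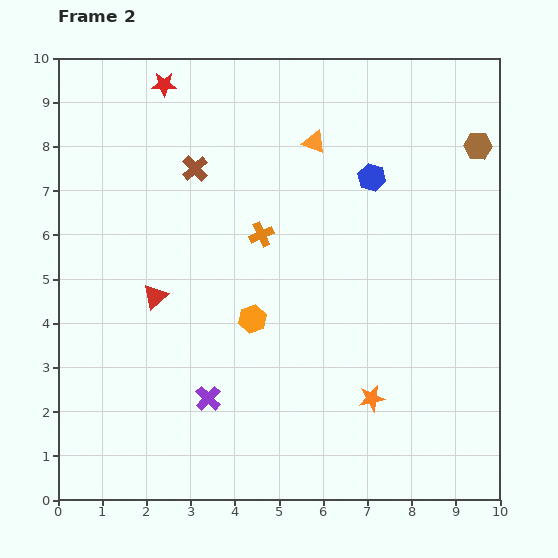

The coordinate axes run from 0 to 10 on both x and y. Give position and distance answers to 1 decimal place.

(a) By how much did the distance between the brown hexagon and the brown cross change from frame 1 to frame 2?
+0.4

Distance in frame 1: 6.0. Distance in frame 2: 6.4.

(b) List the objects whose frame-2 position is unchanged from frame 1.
the brown hexagon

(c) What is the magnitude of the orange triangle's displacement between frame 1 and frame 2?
2.7

The orange triangle moved from (5.2, 5.5) to (5.8, 8.1), a distance of √(0.6² + 2.6²) ≈ 2.7.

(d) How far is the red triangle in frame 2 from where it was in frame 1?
2.8

The red triangle moved from (0.5, 2.4) to (2.2, 4.6), a distance of √(1.7² + 2.2²) ≈ 2.8.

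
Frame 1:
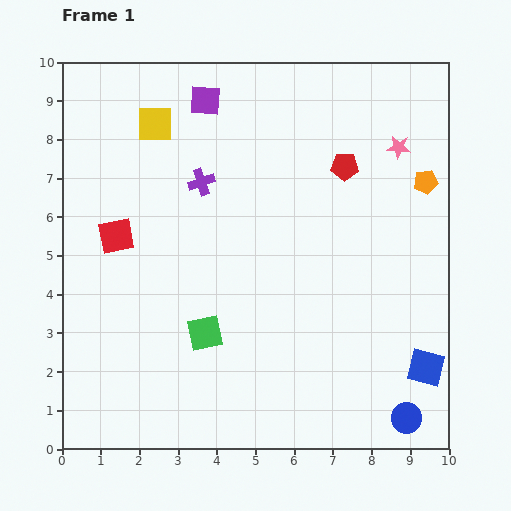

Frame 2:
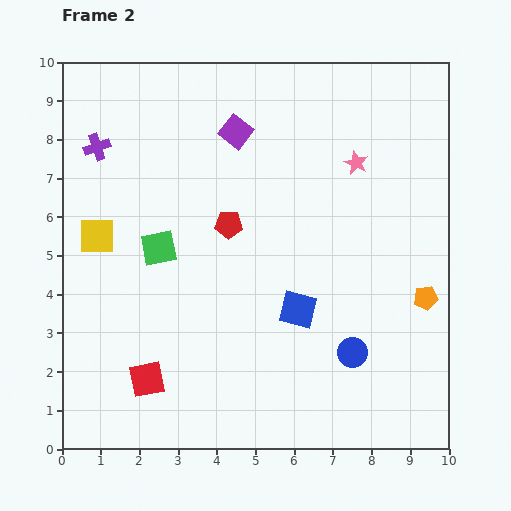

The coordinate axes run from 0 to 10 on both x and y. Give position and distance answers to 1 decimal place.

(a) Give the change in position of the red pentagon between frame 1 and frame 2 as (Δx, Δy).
(-3.0, -1.5)

The red pentagon was at (7.3, 7.3) in frame 1 and (4.3, 5.8) in frame 2.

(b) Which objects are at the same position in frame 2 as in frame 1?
none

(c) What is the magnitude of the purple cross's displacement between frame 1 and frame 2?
2.8

The purple cross moved from (3.6, 6.9) to (0.9, 7.8), a distance of √(2.7² + 0.9²) ≈ 2.8.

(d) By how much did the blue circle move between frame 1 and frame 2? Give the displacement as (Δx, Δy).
(-1.4, 1.7)

The blue circle was at (8.9, 0.8) in frame 1 and (7.5, 2.5) in frame 2.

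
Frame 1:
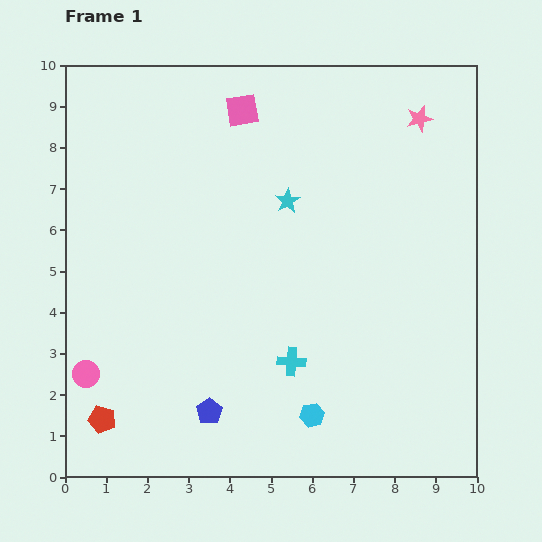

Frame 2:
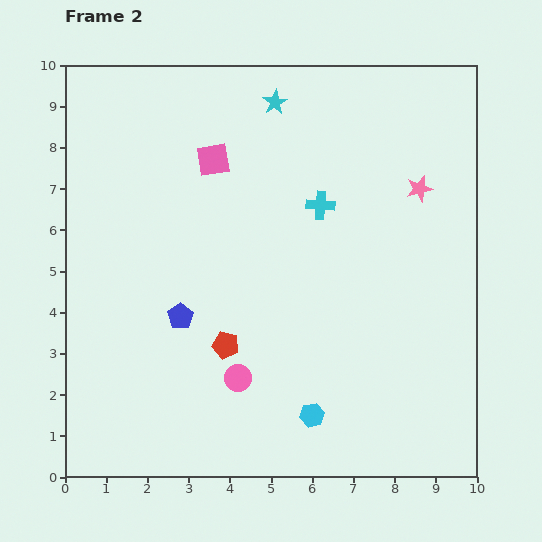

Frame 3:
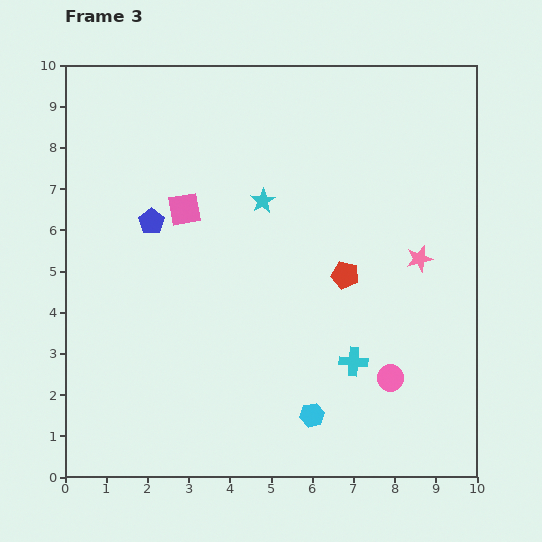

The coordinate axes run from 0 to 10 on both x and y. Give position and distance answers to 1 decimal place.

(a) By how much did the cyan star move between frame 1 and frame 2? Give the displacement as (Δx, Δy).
(-0.3, 2.4)

The cyan star was at (5.4, 6.7) in frame 1 and (5.1, 9.1) in frame 2.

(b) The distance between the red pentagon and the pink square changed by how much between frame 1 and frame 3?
-4.0

Distance in frame 1: 8.2. Distance in frame 3: 4.2.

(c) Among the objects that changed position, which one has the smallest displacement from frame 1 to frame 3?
the cyan star

(moved 0.6)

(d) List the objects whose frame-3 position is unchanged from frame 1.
the cyan hexagon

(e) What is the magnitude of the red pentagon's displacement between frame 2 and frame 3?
3.4

The red pentagon moved from (3.9, 3.2) to (6.8, 4.9), a distance of √(2.9² + 1.7²) ≈ 3.4.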